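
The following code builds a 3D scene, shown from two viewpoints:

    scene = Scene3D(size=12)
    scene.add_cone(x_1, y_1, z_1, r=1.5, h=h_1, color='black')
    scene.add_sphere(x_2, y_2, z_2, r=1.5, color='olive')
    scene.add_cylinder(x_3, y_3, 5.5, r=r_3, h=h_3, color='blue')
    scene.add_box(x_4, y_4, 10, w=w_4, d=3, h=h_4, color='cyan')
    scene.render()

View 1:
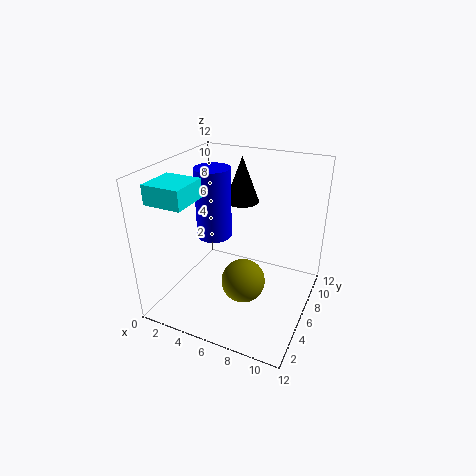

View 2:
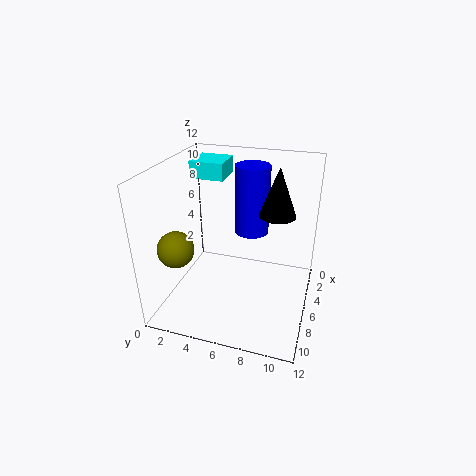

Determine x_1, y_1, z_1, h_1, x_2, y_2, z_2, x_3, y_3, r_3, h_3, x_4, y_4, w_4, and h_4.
x_1 = 5, y_1 = 9, z_1 = 8, h_1 = 4, x_2 = 8.5, y_2 = 1.5, z_2 = 5.5, x_3 = 3.5, y_3 = 6.5, r_3 = 1.5, h_3 = 6, x_4 = 1, y_4 = 1, w_4 = 3, h_4 = 1.5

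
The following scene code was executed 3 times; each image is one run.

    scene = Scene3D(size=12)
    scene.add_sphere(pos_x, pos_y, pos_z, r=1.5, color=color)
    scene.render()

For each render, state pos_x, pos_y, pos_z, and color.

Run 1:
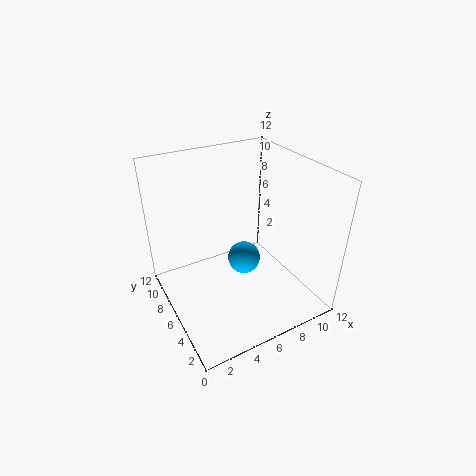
pos_x = 7.5; pos_y = 7.5; pos_z = 2.5; color = 'deepskyblue'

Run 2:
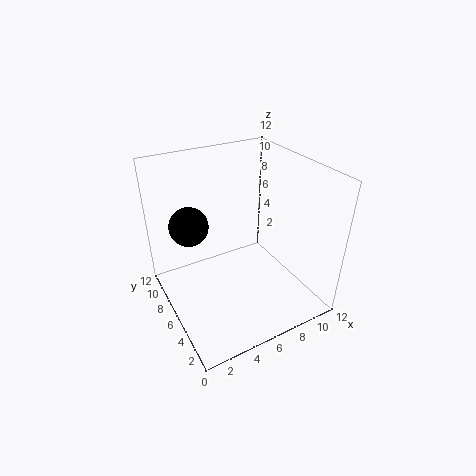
pos_x = 2; pos_y = 6.5; pos_z = 8; color = 'black'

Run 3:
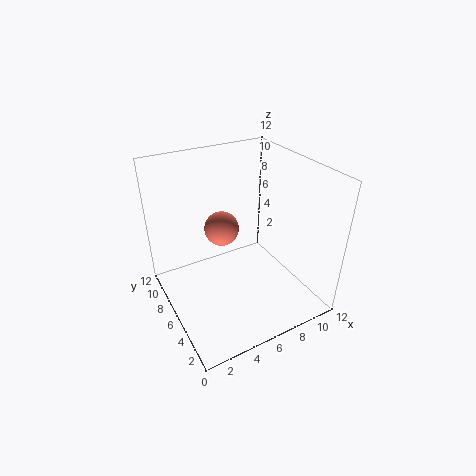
pos_x = 5.5; pos_y = 8; pos_z = 6; color = 'salmon'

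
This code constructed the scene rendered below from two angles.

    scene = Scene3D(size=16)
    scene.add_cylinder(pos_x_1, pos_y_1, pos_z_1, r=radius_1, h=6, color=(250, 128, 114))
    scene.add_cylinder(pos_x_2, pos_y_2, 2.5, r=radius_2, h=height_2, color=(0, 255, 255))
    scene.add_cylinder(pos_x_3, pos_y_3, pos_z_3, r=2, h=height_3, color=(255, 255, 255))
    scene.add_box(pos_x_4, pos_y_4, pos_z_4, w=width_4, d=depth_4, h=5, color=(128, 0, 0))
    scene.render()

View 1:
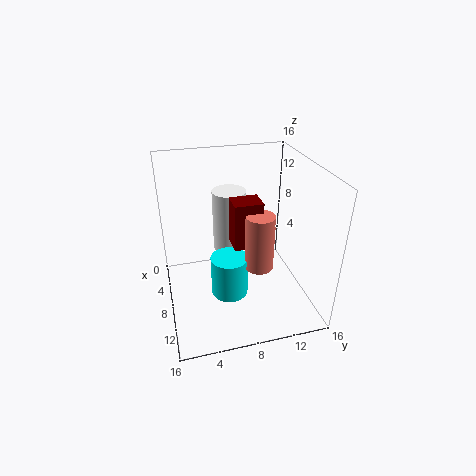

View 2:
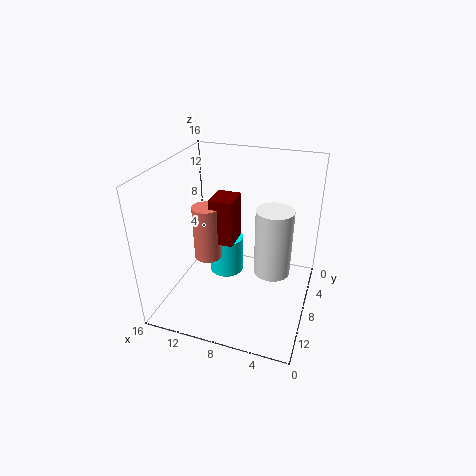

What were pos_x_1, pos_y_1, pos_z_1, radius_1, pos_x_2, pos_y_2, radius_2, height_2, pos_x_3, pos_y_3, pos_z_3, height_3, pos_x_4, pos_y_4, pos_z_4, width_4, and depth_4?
pos_x_1 = 11
pos_y_1 = 9.5
pos_z_1 = 6
radius_1 = 1.5
pos_x_2 = 10
pos_y_2 = 6.5
radius_2 = 2
height_2 = 4.5
pos_x_3 = 4
pos_y_3 = 8
pos_z_3 = 4.5
height_3 = 7.5
pos_x_4 = 8
pos_y_4 = 7
pos_z_4 = 8
width_4 = 2.5
depth_4 = 3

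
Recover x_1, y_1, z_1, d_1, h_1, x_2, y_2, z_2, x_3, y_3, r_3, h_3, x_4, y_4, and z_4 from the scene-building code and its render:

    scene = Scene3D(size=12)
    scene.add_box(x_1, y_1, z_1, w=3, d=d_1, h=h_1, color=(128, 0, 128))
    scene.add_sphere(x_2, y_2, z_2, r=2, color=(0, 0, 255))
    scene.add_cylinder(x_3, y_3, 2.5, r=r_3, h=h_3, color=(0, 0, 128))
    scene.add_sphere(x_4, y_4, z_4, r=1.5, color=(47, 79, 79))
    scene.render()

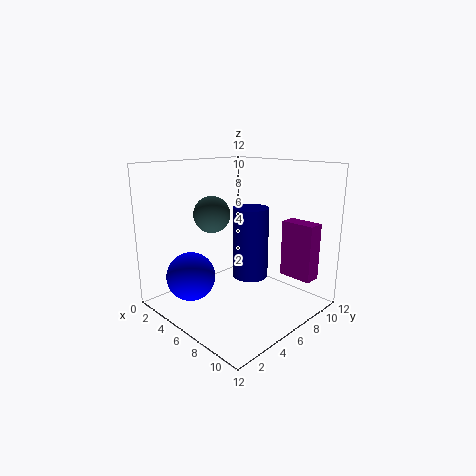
x_1 = 7.5, y_1 = 10, z_1 = 2, d_1 = 1.5, h_1 = 5, x_2 = 4, y_2 = 2.5, z_2 = 3, x_3 = 6.5, y_3 = 7, r_3 = 1.5, h_3 = 6, x_4 = 4.5, y_4 = 4.5, z_4 = 8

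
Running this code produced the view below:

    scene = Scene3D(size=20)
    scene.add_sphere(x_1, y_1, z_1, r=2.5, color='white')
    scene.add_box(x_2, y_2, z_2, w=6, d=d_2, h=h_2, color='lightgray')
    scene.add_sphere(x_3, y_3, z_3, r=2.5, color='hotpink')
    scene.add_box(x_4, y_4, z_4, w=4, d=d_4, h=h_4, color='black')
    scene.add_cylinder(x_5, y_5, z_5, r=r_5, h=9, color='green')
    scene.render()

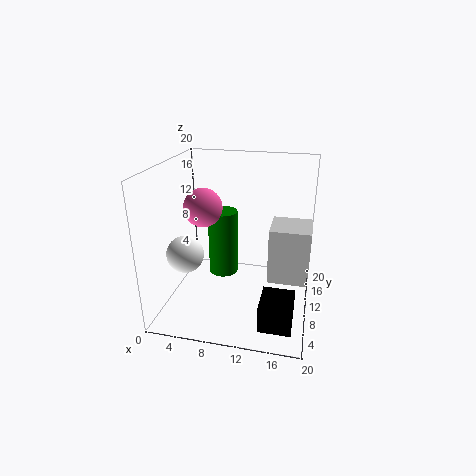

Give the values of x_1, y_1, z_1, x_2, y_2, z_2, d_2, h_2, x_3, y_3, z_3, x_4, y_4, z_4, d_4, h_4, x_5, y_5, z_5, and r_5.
x_1 = 3.5
y_1 = 6.5
z_1 = 8.5
x_2 = 14
y_2 = 12
z_2 = 2
d_2 = 6
h_2 = 8.5
x_3 = 6
y_3 = 7.5
z_3 = 15
x_4 = 14.5
y_4 = 0.5
z_4 = 2.5
d_4 = 4.5
h_4 = 3.5
x_5 = 8
y_5 = 9.5
z_5 = 5
r_5 = 2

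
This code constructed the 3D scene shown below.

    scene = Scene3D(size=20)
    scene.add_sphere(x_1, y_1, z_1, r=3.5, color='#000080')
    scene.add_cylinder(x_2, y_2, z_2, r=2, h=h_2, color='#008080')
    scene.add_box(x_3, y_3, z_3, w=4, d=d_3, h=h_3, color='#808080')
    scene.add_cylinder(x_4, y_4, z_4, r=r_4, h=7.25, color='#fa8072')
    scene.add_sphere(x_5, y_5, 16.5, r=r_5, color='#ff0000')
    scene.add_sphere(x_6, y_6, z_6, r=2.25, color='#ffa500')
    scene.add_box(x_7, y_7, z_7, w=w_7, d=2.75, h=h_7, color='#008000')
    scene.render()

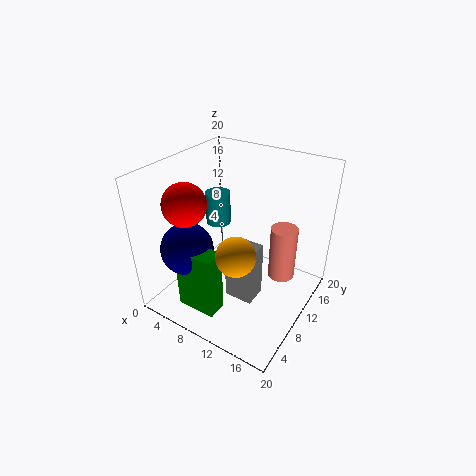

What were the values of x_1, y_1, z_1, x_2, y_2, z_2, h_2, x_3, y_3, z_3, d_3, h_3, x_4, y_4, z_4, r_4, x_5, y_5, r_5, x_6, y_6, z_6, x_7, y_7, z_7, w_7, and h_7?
x_1 = 5.5; y_1 = 4.5; z_1 = 9.75; x_2 = 2.5; y_2 = 15.75; z_2 = 7.5; h_2 = 5.25; x_3 = 10; y_3 = 6.75; z_3 = 2.25; d_3 = 3.25; h_3 = 8; x_4 = 16.5; y_4 = 10.75; z_4 = 6; r_4 = 1.75; x_5 = 6; y_5 = 4.25; r_5 = 2.75; x_6 = 14.5; y_6 = 2.5; z_6 = 13.25; x_7 = 5.25; y_7 = 2.25; z_7 = 1.75; w_7 = 5.5; h_7 = 9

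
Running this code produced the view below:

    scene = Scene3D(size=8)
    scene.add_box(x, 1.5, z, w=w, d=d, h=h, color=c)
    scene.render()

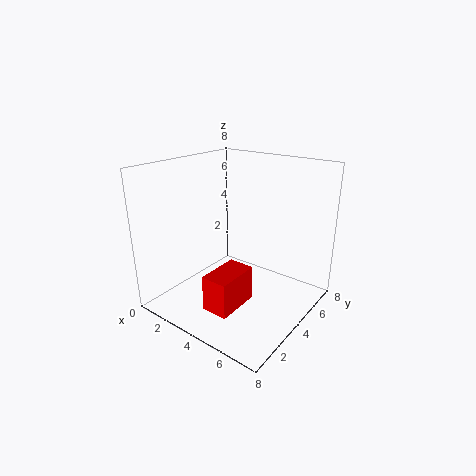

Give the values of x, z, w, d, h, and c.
x = 3.5
z = 0.5
w = 1.5
d = 2.5
h = 2
c = 'red'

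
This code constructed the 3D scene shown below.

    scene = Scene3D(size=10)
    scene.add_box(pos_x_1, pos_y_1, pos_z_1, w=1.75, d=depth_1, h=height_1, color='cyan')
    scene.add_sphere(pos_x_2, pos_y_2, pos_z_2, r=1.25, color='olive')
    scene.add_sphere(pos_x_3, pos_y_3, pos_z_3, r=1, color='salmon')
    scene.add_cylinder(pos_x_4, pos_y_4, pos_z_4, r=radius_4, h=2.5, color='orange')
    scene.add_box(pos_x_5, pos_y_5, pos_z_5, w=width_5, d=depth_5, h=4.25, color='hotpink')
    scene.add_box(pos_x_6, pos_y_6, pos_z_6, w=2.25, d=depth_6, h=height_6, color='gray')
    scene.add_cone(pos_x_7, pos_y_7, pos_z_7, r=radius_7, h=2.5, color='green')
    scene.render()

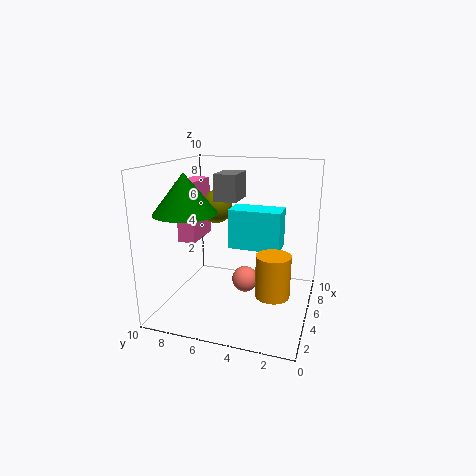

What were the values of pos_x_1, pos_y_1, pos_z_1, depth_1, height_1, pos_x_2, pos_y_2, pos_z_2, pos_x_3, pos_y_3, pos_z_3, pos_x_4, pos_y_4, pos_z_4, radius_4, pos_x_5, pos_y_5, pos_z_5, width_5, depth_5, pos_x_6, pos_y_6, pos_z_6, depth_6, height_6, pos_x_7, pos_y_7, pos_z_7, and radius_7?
pos_x_1 = 3
pos_y_1 = 1.75
pos_z_1 = 5
depth_1 = 3.25
height_1 = 2.5
pos_x_2 = 7.25
pos_y_2 = 7.5
pos_z_2 = 6.5
pos_x_3 = 6.75
pos_y_3 = 5
pos_z_3 = 1
pos_x_4 = 1.5
pos_y_4 = 1.75
pos_z_4 = 3
radius_4 = 1
pos_x_5 = 4.25
pos_y_5 = 8
pos_z_5 = 4.5
width_5 = 3
depth_5 = 1.25
pos_x_6 = 3.75
pos_y_6 = 4.75
pos_z_6 = 7.75
depth_6 = 1.5
height_6 = 1.75
pos_x_7 = 2.25
pos_y_7 = 7.5
pos_z_7 = 7.25
radius_7 = 2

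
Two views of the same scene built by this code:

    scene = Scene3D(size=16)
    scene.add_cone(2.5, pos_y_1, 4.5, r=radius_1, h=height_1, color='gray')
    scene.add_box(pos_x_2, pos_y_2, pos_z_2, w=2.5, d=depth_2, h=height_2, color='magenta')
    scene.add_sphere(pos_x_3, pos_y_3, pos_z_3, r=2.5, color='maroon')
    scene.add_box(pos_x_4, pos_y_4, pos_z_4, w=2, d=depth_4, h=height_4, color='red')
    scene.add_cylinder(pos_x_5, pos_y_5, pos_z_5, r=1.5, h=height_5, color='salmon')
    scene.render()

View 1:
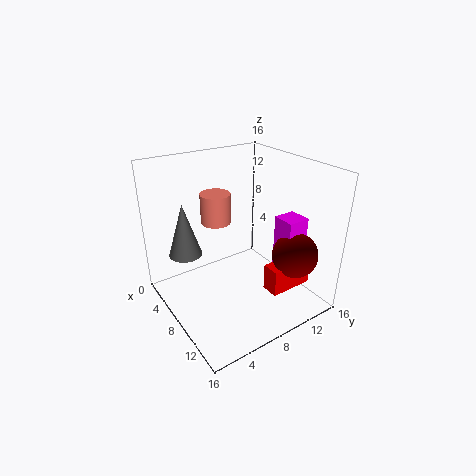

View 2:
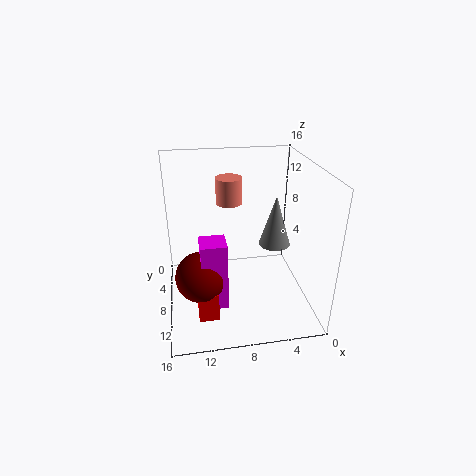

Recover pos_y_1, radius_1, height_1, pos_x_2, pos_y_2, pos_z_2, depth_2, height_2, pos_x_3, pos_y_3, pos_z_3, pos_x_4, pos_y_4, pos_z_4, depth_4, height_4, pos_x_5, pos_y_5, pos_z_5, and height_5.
pos_y_1 = 4
radius_1 = 2
height_1 = 6.5
pos_x_2 = 10
pos_y_2 = 11.5
pos_z_2 = 3.5
depth_2 = 2.5
height_2 = 7
pos_x_3 = 12.5
pos_y_3 = 12.5
pos_z_3 = 6.5
pos_x_4 = 11
pos_y_4 = 9.5
pos_z_4 = 2.5
depth_4 = 5
height_4 = 3
pos_x_5 = 8.5
pos_y_5 = 5
pos_z_5 = 11
height_5 = 3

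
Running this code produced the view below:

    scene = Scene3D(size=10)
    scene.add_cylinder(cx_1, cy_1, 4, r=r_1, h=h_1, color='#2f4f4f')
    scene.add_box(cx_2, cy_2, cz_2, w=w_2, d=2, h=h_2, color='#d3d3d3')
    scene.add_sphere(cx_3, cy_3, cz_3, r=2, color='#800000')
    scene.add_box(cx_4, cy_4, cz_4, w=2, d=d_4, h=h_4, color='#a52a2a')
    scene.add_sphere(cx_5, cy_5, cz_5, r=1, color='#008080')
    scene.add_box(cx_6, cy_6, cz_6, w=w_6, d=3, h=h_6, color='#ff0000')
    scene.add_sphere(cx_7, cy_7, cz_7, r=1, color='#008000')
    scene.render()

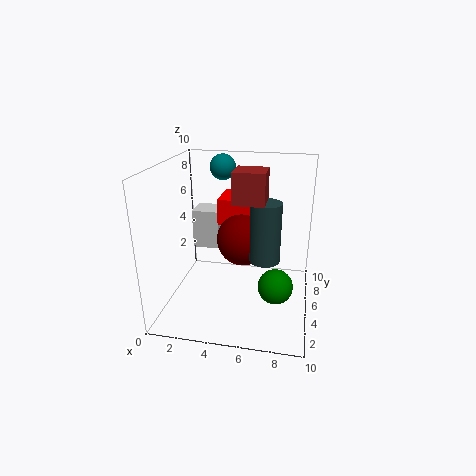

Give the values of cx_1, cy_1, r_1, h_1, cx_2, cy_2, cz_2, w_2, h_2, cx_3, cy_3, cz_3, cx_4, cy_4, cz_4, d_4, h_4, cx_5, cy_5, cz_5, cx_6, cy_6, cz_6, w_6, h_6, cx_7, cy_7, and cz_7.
cx_1 = 7, cy_1 = 4, r_1 = 1, h_1 = 4, cx_2 = 1, cy_2 = 7, cz_2 = 3, w_2 = 2, h_2 = 3, cx_3 = 5, cy_3 = 7, cz_3 = 4, cx_4 = 5, cy_4 = 3, cz_4 = 8, d_4 = 2, h_4 = 2, cx_5 = 3, cy_5 = 9, cz_5 = 9, cx_6 = 3, cy_6 = 7, cz_6 = 5, w_6 = 3, h_6 = 2, cx_7 = 8, cy_7 = 1, cz_7 = 4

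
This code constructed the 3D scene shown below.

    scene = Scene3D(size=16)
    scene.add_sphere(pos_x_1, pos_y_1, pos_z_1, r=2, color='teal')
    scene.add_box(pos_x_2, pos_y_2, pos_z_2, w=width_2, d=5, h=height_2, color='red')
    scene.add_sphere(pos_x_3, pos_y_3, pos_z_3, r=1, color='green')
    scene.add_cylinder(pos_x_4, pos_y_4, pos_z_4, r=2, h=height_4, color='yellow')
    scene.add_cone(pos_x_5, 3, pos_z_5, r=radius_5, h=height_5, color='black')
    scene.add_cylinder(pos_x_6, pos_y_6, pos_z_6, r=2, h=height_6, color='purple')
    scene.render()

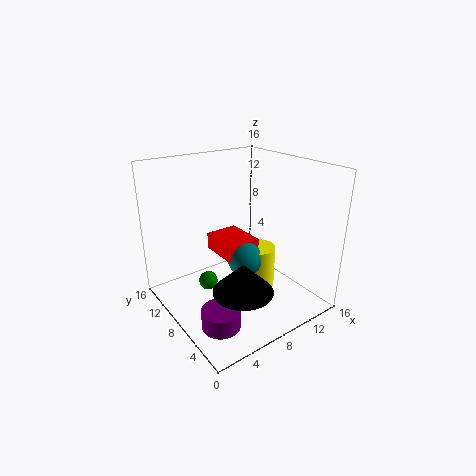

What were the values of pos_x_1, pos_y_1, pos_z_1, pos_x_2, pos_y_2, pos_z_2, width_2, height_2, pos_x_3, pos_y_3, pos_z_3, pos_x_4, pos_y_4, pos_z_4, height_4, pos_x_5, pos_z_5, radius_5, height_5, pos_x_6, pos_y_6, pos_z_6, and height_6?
pos_x_1 = 9; pos_y_1 = 8; pos_z_1 = 5; pos_x_2 = 7; pos_y_2 = 8; pos_z_2 = 5; width_2 = 4; height_2 = 2; pos_x_3 = 4; pos_y_3 = 8; pos_z_3 = 4; pos_x_4 = 11; pos_y_4 = 8; pos_z_4 = 1; height_4 = 5; pos_x_5 = 5; pos_z_5 = 5; radius_5 = 3; height_5 = 3; pos_x_6 = 3; pos_y_6 = 4; pos_z_6 = 1; height_6 = 2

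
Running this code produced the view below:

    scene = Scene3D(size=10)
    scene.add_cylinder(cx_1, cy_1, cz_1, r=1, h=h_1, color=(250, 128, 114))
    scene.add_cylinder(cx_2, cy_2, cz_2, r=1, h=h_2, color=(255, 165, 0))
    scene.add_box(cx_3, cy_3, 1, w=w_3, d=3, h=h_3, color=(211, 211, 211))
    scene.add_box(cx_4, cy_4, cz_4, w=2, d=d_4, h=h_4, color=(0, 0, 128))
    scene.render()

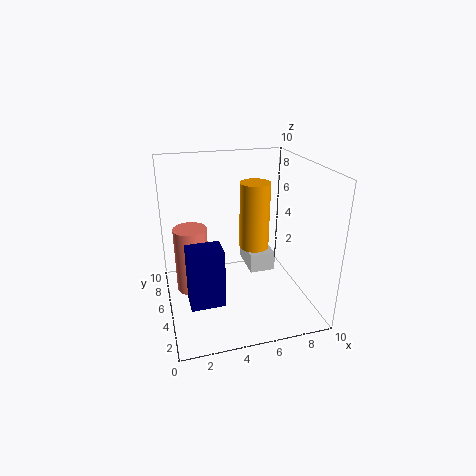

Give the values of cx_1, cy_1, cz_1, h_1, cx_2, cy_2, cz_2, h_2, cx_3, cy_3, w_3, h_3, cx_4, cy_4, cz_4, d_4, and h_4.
cx_1 = 1.5; cy_1 = 3; cz_1 = 3; h_1 = 4; cx_2 = 6; cy_2 = 4.5; cz_2 = 4.5; h_2 = 4.5; cx_3 = 6.5; cy_3 = 6.5; w_3 = 2; h_3 = 1.5; cx_4 = 1; cy_4 = 0.5; cz_4 = 3; d_4 = 1.5; h_4 = 3.5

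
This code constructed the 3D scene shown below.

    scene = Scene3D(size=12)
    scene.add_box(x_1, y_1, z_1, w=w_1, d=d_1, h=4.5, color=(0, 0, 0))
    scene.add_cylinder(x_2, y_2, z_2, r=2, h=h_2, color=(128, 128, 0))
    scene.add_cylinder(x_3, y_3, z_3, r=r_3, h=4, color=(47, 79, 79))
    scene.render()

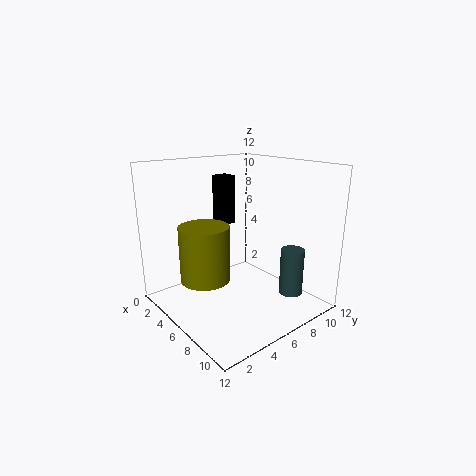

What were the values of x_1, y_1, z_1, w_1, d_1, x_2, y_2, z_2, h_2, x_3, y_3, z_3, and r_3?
x_1 = 1
y_1 = 7
z_1 = 6
w_1 = 1.5
d_1 = 1.5
x_2 = 5.5
y_2 = 3
z_2 = 3
h_2 = 4.5
x_3 = 9
y_3 = 9.5
z_3 = 1
r_3 = 1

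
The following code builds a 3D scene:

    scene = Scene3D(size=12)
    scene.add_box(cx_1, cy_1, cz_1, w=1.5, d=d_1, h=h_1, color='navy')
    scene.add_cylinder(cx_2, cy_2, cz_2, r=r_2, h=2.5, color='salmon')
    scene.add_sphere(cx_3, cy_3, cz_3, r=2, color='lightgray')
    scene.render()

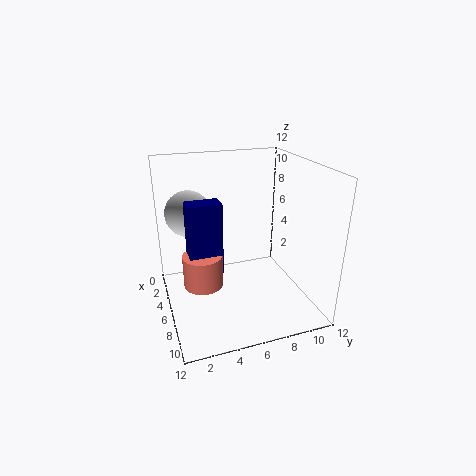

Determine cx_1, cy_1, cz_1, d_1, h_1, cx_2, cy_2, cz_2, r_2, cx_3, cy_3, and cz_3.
cx_1 = 7; cy_1 = 1.5; cz_1 = 4.5; d_1 = 2.5; h_1 = 5.5; cx_2 = 8; cy_2 = 2.5; cz_2 = 3.5; r_2 = 1.5; cx_3 = 3; cy_3 = 2.5; cz_3 = 7.5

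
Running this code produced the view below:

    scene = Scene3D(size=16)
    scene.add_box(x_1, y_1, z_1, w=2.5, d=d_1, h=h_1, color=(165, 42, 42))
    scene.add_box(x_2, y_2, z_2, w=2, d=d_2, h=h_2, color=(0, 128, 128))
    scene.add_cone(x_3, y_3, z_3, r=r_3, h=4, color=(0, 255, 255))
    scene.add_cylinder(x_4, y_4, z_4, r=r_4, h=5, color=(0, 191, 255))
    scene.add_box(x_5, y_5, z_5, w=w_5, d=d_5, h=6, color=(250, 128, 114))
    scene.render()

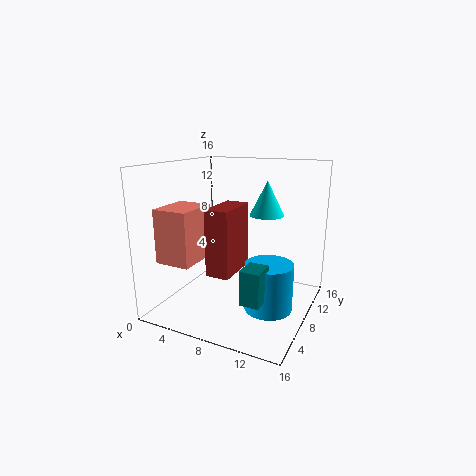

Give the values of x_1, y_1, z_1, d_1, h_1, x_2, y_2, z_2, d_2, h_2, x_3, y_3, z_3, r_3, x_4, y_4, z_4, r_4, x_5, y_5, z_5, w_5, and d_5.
x_1 = 6.5; y_1 = 3.5; z_1 = 5; d_1 = 5; h_1 = 7; x_2 = 11; y_2 = 2; z_2 = 3.5; d_2 = 2.5; h_2 = 3.5; x_3 = 10; y_3 = 11.5; z_3 = 10; r_3 = 2; x_4 = 12.5; y_4 = 6; z_4 = 1.5; r_4 = 2.5; x_5 = 0.5; y_5 = 3; z_5 = 5.5; w_5 = 4; d_5 = 5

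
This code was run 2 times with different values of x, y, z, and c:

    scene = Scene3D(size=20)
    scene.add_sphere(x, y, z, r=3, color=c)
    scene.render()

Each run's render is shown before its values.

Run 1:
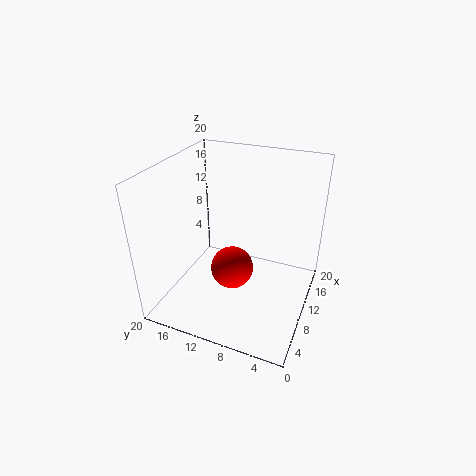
x = 9, y = 10.5, z = 5.5, c = 'red'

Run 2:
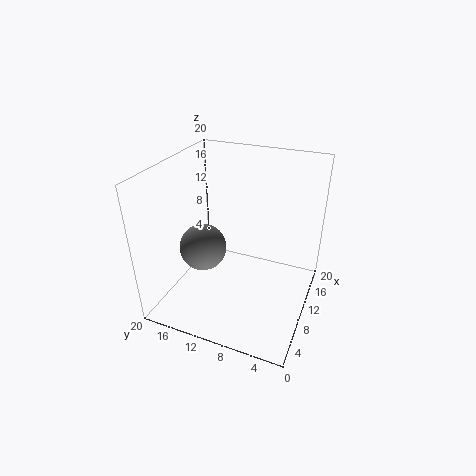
x = 5.5, y = 13, z = 10.5, c = 'gray'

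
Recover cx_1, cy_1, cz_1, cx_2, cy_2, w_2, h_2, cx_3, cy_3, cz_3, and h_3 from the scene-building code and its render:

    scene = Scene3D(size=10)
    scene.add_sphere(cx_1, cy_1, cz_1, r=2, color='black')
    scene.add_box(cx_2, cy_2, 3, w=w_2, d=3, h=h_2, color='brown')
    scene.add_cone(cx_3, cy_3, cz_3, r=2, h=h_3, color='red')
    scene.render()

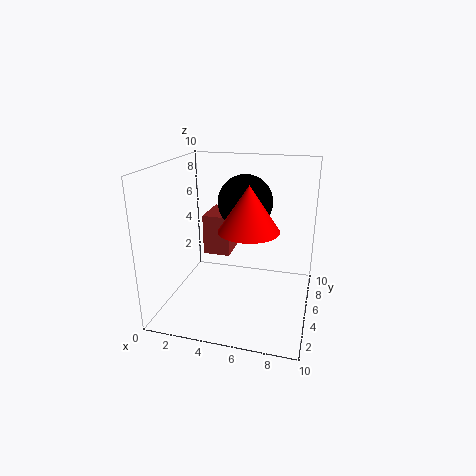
cx_1 = 5, cy_1 = 7, cz_1 = 7, cx_2 = 2, cy_2 = 6, w_2 = 2, h_2 = 3, cx_3 = 6, cy_3 = 4, cz_3 = 6, h_3 = 3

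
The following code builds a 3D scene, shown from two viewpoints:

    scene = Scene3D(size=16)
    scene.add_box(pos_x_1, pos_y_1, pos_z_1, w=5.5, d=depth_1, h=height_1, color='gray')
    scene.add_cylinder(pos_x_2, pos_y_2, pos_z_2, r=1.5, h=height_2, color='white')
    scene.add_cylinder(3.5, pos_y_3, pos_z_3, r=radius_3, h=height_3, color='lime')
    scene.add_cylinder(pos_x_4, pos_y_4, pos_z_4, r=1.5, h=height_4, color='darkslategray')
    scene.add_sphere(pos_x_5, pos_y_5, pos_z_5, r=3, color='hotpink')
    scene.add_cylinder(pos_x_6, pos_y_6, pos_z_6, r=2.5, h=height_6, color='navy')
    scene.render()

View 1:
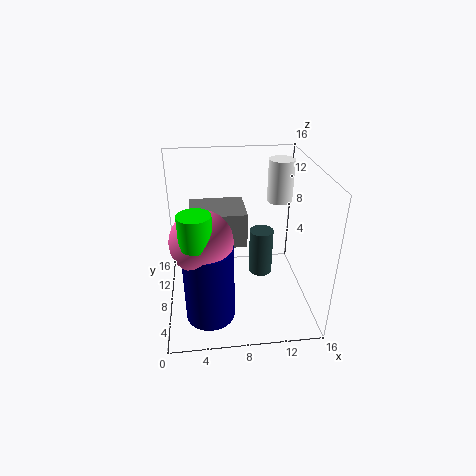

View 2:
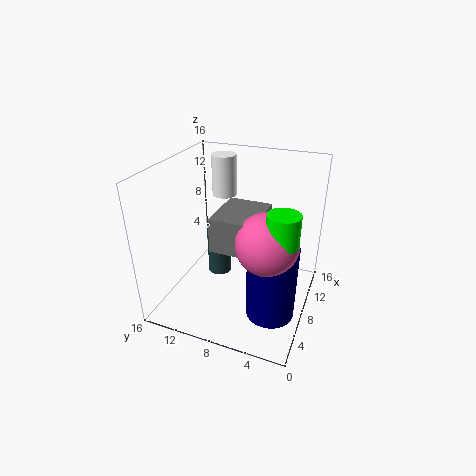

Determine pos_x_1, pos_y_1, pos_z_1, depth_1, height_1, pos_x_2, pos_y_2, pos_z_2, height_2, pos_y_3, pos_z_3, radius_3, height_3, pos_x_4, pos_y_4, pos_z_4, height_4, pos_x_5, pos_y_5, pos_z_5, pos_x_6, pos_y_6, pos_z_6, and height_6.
pos_x_1 = 3
pos_y_1 = 4.5
pos_z_1 = 9
depth_1 = 4.5
height_1 = 3.5
pos_x_2 = 13.5
pos_y_2 = 12
pos_z_2 = 10.5
height_2 = 5
pos_y_3 = 2
pos_z_3 = 11
radius_3 = 1.5
height_3 = 3
pos_x_4 = 11.5
pos_y_4 = 12
pos_z_4 = 0.5
height_4 = 6
pos_x_5 = 4
pos_y_5 = 3.5
pos_z_5 = 10.5
pos_x_6 = 4.5
pos_y_6 = 3
pos_z_6 = 2
height_6 = 8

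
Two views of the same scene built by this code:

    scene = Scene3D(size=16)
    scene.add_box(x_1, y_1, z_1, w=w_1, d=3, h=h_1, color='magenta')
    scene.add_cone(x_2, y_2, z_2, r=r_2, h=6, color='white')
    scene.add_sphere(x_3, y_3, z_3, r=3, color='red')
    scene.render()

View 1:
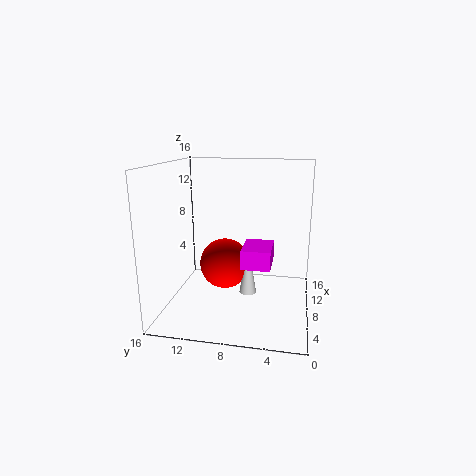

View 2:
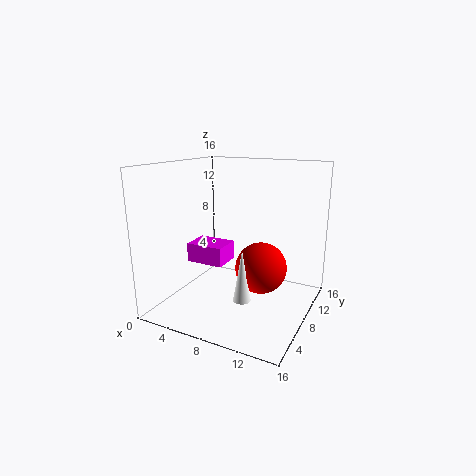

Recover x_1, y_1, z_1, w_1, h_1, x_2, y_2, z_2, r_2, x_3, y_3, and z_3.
x_1 = 4; y_1 = 4; z_1 = 6; w_1 = 4; h_1 = 2; x_2 = 9; y_2 = 7; z_2 = 1; r_2 = 1; x_3 = 10; y_3 = 10; z_3 = 4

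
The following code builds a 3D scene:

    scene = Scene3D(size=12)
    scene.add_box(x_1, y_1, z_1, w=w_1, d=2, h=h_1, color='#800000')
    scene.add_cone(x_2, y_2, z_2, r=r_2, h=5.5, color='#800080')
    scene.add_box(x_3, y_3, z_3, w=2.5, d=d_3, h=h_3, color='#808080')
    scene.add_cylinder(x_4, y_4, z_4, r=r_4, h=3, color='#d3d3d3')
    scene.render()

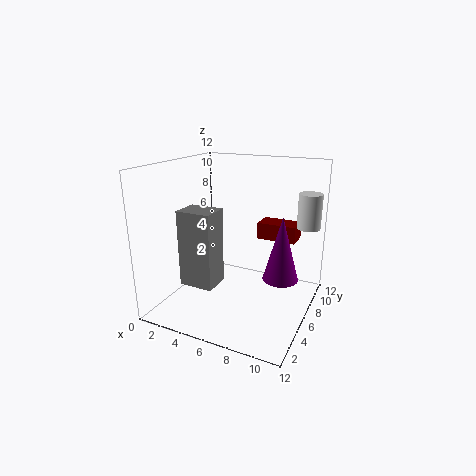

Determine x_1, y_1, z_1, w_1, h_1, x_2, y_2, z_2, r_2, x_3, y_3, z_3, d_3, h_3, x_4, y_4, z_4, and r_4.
x_1 = 6.5; y_1 = 9; z_1 = 5; w_1 = 3.5; h_1 = 1.5; x_2 = 9.5; y_2 = 7; z_2 = 2.5; r_2 = 1.5; x_3 = 4; y_3 = 0.5; z_3 = 4; d_3 = 2; h_3 = 5.5; x_4 = 11; y_4 = 9.5; z_4 = 6.5; r_4 = 1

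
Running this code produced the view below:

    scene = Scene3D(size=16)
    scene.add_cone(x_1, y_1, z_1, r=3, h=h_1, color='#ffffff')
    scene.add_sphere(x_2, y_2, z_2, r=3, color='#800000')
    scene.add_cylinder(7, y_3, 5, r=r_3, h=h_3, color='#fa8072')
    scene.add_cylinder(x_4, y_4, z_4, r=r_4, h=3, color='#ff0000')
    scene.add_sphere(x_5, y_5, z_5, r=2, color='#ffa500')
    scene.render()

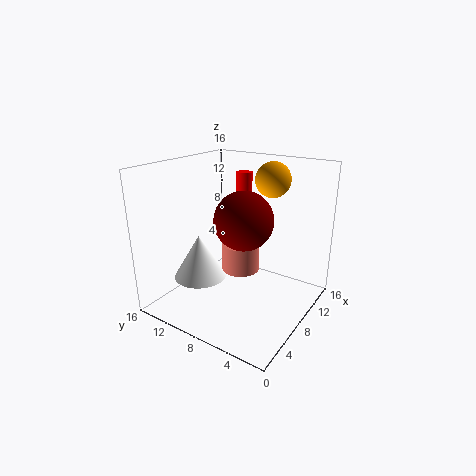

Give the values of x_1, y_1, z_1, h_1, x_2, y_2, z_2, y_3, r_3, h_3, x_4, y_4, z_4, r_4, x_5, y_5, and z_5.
x_1 = 6; y_1 = 12; z_1 = 3; h_1 = 5; x_2 = 6; y_2 = 6; z_2 = 11; y_3 = 7; r_3 = 2; h_3 = 3; x_4 = 14; y_4 = 11; z_4 = 11; r_4 = 1; x_5 = 12; y_5 = 6; z_5 = 14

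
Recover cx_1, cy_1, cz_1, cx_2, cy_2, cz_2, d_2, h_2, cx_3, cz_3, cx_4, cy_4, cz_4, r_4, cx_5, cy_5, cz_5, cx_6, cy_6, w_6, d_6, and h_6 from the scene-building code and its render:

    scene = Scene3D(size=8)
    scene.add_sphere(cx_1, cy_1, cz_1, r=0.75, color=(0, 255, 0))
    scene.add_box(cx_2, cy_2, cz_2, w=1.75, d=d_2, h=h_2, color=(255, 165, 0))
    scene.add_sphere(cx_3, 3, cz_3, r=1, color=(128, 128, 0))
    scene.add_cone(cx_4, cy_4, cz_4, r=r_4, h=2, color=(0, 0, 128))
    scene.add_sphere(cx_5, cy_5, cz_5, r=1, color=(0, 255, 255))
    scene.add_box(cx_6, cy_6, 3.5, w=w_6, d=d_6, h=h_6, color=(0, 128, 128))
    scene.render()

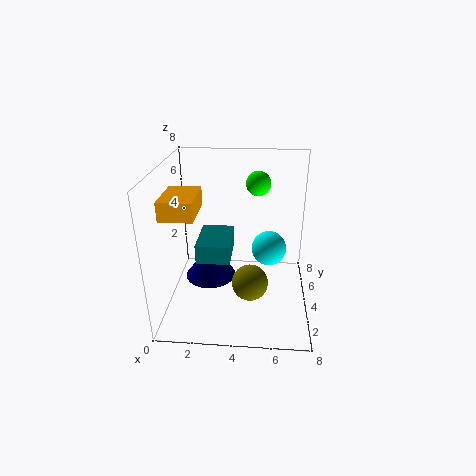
cx_1 = 5; cy_1 = 6.75; cz_1 = 6.25; cx_2 = 0.25; cy_2 = 2; cz_2 = 5.75; d_2 = 2.5; h_2 = 1; cx_3 = 4.75; cz_3 = 1.75; cx_4 = 2.25; cy_4 = 4.75; cz_4 = 1; r_4 = 1.5; cx_5 = 5.75; cy_5 = 4.75; cz_5 = 3; cx_6 = 2; cy_6 = 2; w_6 = 1.75; d_6 = 2.5; h_6 = 1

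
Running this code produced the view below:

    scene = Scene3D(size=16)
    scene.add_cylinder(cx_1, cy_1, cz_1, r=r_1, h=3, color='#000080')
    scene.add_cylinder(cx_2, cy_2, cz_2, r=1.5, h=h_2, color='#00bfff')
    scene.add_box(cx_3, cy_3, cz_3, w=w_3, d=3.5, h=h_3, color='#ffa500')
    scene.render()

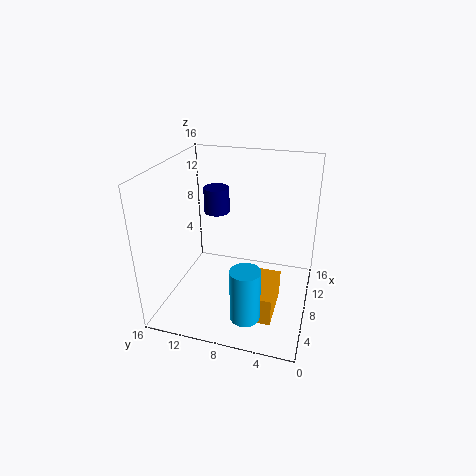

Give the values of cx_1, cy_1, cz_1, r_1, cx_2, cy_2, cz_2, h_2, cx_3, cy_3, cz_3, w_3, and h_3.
cx_1 = 11; cy_1 = 11.5; cz_1 = 9.5; r_1 = 1.5; cx_2 = 2; cy_2 = 5.5; cz_2 = 2.5; h_2 = 5.5; cx_3 = 2.5; cy_3 = 3; cz_3 = 1.5; w_3 = 5.5; h_3 = 3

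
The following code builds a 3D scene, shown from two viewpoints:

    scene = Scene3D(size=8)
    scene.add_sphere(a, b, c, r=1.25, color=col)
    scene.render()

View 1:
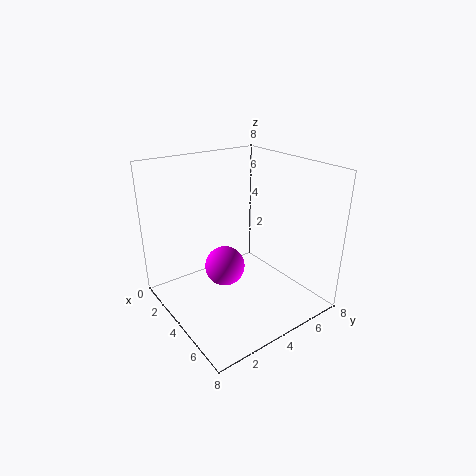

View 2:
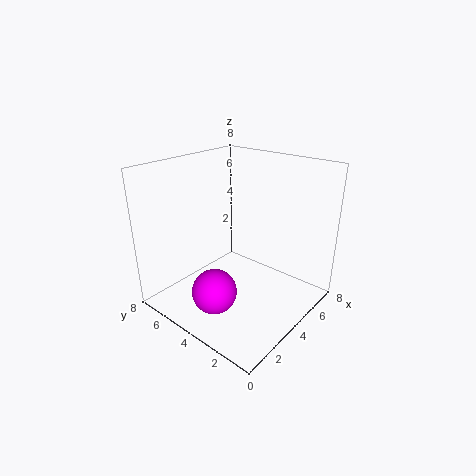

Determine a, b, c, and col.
a = 2.25, b = 4.25, c = 1.25, col = 'magenta'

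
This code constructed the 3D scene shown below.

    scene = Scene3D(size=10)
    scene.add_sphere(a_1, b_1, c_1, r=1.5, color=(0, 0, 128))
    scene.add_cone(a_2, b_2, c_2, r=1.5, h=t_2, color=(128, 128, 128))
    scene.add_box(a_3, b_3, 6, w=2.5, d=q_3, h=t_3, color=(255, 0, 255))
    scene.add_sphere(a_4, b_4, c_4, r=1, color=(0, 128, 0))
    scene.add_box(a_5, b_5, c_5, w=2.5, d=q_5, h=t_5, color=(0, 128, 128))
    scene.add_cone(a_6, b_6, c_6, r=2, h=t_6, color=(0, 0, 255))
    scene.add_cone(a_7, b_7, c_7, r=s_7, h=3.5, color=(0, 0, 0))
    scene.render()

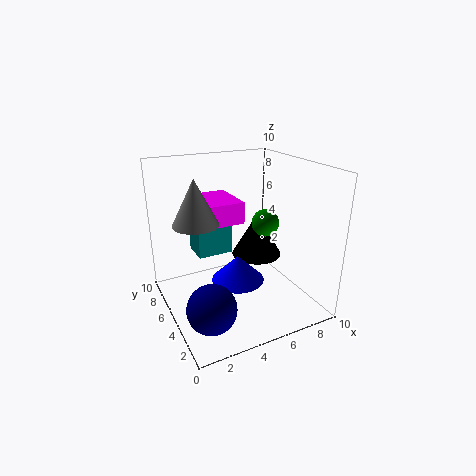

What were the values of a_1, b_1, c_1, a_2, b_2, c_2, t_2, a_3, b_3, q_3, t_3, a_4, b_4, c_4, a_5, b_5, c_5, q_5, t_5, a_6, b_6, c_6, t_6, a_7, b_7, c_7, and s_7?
a_1 = 1.5; b_1 = 1.5; c_1 = 2.5; a_2 = 2; b_2 = 5; c_2 = 6.5; t_2 = 3; a_3 = 3; b_3 = 5; q_3 = 3.5; t_3 = 1.5; a_4 = 7.5; b_4 = 5.5; c_4 = 5.5; a_5 = 2.5; b_5 = 6; c_5 = 3.5; q_5 = 2; t_5 = 3; a_6 = 5.5; b_6 = 6; c_6 = 1; t_6 = 2; a_7 = 8; b_7 = 7.5; c_7 = 2; s_7 = 2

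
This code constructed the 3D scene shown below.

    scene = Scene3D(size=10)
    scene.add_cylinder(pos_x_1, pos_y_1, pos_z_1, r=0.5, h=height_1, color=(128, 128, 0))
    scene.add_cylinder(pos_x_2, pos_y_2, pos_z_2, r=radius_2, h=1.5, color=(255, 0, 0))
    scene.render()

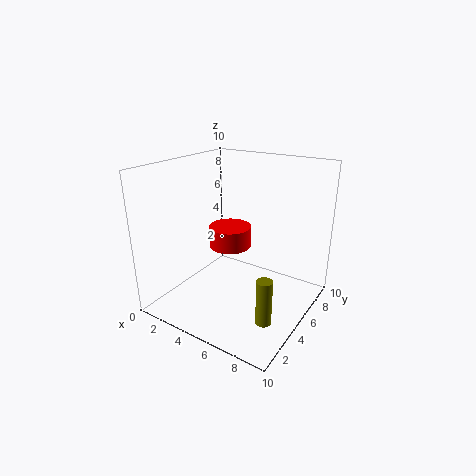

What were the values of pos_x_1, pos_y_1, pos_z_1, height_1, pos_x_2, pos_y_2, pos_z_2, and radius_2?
pos_x_1 = 8.5; pos_y_1 = 2.5; pos_z_1 = 1; height_1 = 3; pos_x_2 = 4; pos_y_2 = 5.5; pos_z_2 = 4; radius_2 = 1.5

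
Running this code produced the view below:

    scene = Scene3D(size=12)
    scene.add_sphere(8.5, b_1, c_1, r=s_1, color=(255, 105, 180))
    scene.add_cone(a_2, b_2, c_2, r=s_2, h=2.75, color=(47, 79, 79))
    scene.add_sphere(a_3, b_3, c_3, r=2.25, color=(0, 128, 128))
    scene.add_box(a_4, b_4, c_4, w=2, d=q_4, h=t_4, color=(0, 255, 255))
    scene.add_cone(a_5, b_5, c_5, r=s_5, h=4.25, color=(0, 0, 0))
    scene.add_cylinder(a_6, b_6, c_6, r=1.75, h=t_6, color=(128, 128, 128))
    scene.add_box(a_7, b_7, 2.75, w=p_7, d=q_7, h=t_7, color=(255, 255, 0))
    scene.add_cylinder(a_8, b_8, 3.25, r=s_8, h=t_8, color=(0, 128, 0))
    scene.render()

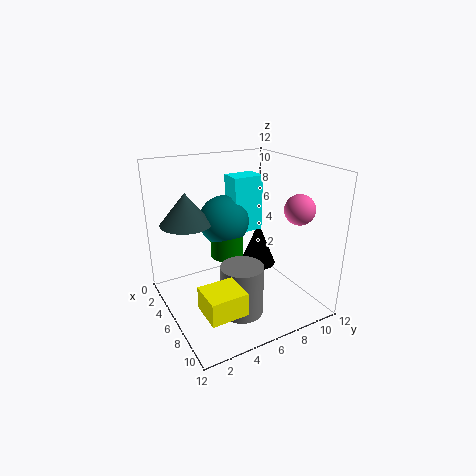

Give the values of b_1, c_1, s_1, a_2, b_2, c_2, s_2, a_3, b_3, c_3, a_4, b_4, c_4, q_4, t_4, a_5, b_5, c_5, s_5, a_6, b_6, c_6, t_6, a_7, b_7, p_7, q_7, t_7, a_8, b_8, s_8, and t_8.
b_1 = 10.25, c_1 = 8.5, s_1 = 1.25, a_2 = 2.75, b_2 = 2.75, c_2 = 6.75, s_2 = 2.25, a_3 = 3, b_3 = 6.25, c_3 = 6.5, a_4 = 2.25, b_4 = 6.75, c_4 = 5.5, q_4 = 2.75, t_4 = 5, a_5 = 3, b_5 = 10, c_5 = 1.25, s_5 = 1.75, a_6 = 8, b_6 = 5.25, c_6 = 0.25, t_6 = 4.25, a_7 = 9, b_7 = 1, p_7 = 2.5, q_7 = 2.75, t_7 = 1.75, a_8 = 3.5, b_8 = 6.25, s_8 = 1.5, t_8 = 3.5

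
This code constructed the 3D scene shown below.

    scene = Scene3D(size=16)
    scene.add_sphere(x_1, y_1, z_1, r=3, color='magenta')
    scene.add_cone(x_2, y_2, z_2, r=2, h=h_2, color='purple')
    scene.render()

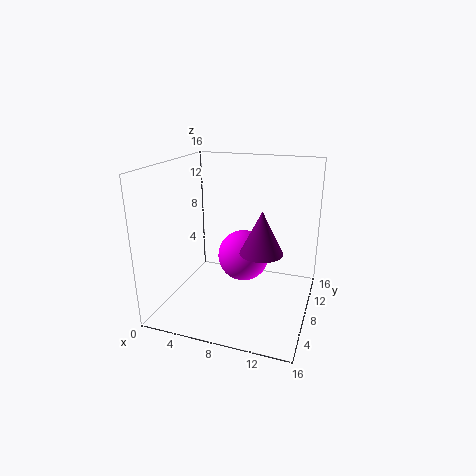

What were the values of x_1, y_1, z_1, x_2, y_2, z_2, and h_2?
x_1 = 8, y_1 = 10, z_1 = 5, x_2 = 12, y_2 = 3, z_2 = 9, h_2 = 4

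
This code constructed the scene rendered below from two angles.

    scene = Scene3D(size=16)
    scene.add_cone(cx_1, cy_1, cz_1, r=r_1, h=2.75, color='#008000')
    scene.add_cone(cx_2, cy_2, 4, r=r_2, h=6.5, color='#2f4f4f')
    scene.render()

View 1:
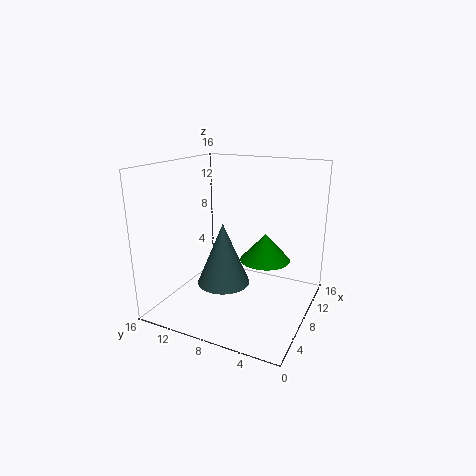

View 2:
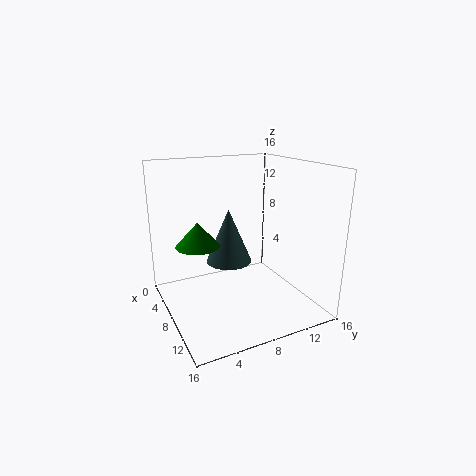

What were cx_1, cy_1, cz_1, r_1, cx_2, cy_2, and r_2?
cx_1 = 6, cy_1 = 4, cz_1 = 7, r_1 = 2.5, cx_2 = 5, cy_2 = 8.25, r_2 = 2.75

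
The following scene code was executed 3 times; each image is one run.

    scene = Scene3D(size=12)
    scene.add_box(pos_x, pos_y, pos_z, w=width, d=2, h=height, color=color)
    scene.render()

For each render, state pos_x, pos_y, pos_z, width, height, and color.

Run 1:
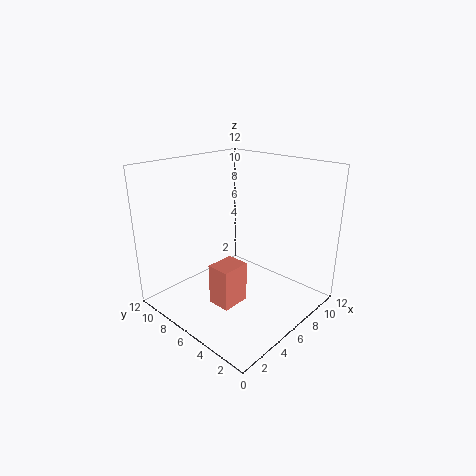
pos_x = 3.5
pos_y = 5
pos_z = 0.5
width = 2.5
height = 3.5
color = 'salmon'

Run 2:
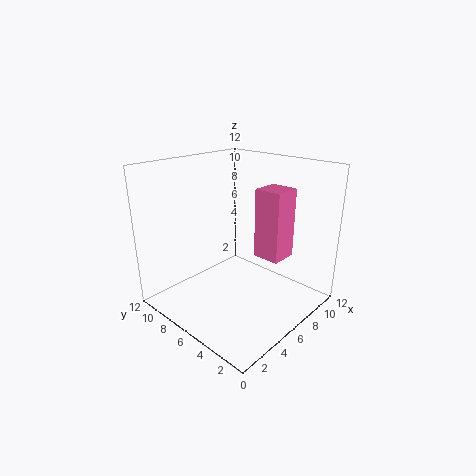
pos_x = 4.5
pos_y = 1
pos_z = 6
width = 2
height = 5
color = 'hotpink'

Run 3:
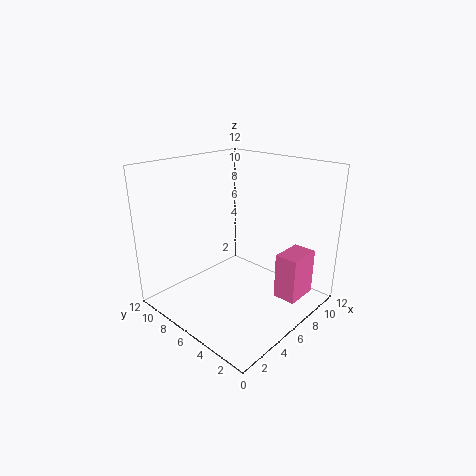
pos_x = 8
pos_y = 1.5
pos_z = 0.5
width = 3
height = 4
color = 'hotpink'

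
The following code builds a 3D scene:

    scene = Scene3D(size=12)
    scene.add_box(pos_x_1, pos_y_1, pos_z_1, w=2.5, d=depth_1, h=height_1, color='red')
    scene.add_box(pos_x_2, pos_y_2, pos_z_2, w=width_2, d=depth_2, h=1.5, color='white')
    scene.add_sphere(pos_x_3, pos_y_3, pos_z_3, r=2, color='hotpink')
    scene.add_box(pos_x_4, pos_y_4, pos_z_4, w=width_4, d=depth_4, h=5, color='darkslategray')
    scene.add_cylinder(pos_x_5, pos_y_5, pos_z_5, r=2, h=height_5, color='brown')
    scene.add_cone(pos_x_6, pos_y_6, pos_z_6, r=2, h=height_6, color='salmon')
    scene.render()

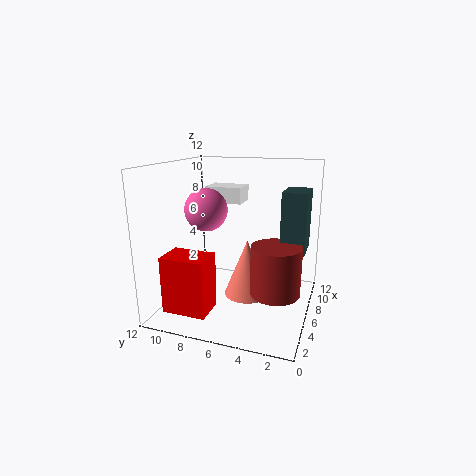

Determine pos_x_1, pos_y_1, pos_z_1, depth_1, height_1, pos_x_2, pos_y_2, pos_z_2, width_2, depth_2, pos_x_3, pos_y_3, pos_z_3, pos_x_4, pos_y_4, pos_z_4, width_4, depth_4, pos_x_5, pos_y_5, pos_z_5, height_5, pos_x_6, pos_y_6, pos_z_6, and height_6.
pos_x_1 = 1; pos_y_1 = 7; pos_z_1 = 1; depth_1 = 3.5; height_1 = 4.5; pos_x_2 = 9.5; pos_y_2 = 7; pos_z_2 = 8; width_2 = 2.5; depth_2 = 3.5; pos_x_3 = 8.5; pos_y_3 = 10; pos_z_3 = 7.5; pos_x_4 = 6; pos_y_4 = 0.5; pos_z_4 = 5; width_4 = 3; depth_4 = 2; pos_x_5 = 5; pos_y_5 = 2.5; pos_z_5 = 2; height_5 = 4; pos_x_6 = 7; pos_y_6 = 5.5; pos_z_6 = 0.5; height_6 = 5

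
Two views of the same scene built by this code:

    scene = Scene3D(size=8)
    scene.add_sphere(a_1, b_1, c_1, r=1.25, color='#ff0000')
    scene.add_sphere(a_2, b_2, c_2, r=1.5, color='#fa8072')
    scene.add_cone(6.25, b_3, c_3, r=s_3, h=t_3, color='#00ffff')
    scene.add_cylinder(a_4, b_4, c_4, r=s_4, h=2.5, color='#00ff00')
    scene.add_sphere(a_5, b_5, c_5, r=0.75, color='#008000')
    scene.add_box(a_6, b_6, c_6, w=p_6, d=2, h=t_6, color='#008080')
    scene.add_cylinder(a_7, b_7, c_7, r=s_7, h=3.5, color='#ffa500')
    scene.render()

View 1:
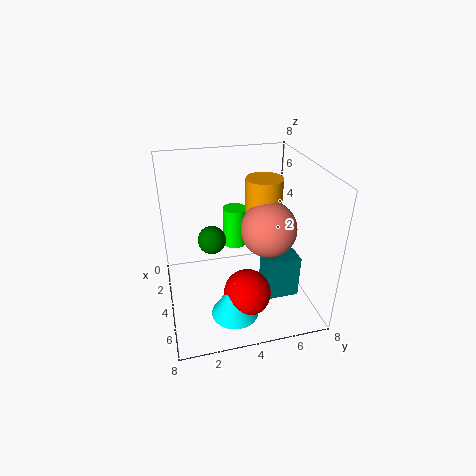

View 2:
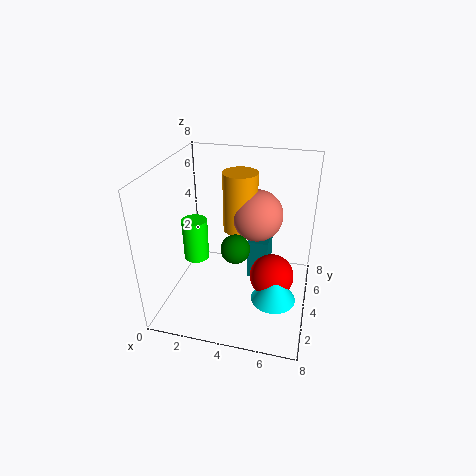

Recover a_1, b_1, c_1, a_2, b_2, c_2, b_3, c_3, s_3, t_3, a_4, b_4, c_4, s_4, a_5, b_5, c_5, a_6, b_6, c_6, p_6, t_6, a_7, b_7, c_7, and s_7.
a_1 = 6, b_1 = 4, c_1 = 1.75, a_2 = 4.75, b_2 = 5.5, c_2 = 4.75, b_3 = 3.25, c_3 = 0.75, s_3 = 1.25, t_3 = 2, a_4 = 1.25, b_4 = 4.5, c_4 = 2, s_4 = 0.75, a_5 = 4.25, b_5 = 2.5, c_5 = 4.25, a_6 = 4.25, b_6 = 5.25, c_6 = 0.5, p_6 = 1.25, t_6 = 2.5, a_7 = 3.75, b_7 = 5.5, c_7 = 3.75, s_7 = 1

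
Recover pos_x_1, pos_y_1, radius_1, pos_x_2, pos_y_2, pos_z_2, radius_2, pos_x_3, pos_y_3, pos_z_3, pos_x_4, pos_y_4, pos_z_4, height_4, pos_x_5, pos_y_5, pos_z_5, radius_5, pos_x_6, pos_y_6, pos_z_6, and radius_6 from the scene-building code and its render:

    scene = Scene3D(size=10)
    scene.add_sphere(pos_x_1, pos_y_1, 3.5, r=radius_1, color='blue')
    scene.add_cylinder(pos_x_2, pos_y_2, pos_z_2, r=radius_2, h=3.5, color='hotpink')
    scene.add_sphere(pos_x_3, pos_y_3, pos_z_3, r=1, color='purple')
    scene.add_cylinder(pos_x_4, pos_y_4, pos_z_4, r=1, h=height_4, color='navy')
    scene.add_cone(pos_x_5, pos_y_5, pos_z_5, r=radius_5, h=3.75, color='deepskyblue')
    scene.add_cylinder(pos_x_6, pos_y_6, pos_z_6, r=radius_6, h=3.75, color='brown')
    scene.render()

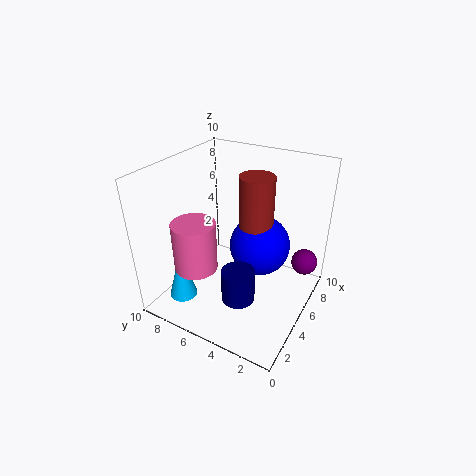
pos_x_1 = 7; pos_y_1 = 4.25; radius_1 = 2.25; pos_x_2 = 3; pos_y_2 = 7.25; pos_z_2 = 3; radius_2 = 1.5; pos_x_3 = 9; pos_y_3 = 1.25; pos_z_3 = 1.75; pos_x_4 = 1.5; pos_y_4 = 3; pos_z_4 = 3.25; height_4 = 2; pos_x_5 = 2.5; pos_y_5 = 8.25; pos_z_5 = 0.5; radius_5 = 1; pos_x_6 = 6.75; pos_y_6 = 4.5; pos_z_6 = 5.25; radius_6 = 1.25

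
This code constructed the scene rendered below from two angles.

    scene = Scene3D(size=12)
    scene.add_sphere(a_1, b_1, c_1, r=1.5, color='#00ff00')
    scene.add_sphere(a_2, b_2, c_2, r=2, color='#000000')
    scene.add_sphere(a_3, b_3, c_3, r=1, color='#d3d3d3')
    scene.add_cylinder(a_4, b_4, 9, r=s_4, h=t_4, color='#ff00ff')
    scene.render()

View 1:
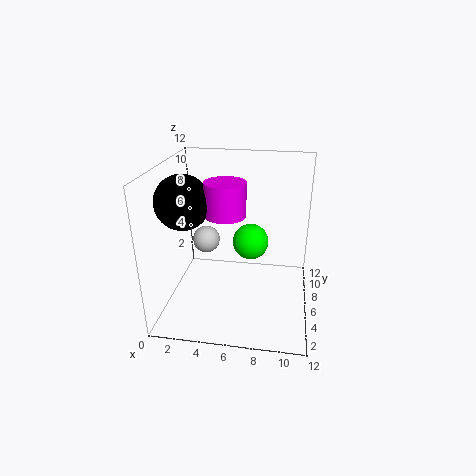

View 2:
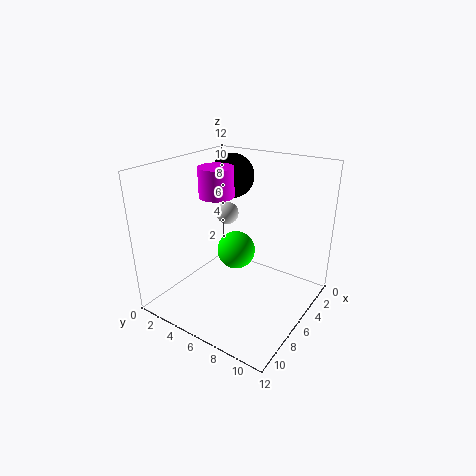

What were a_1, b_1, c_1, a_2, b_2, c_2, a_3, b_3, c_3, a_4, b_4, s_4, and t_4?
a_1 = 7, b_1 = 6.5, c_1 = 5.5, a_2 = 2.5, b_2 = 3, c_2 = 10, a_3 = 4, b_3 = 3.5, c_3 = 7, a_4 = 5.5, b_4 = 3.5, s_4 = 1.5, t_4 = 2.5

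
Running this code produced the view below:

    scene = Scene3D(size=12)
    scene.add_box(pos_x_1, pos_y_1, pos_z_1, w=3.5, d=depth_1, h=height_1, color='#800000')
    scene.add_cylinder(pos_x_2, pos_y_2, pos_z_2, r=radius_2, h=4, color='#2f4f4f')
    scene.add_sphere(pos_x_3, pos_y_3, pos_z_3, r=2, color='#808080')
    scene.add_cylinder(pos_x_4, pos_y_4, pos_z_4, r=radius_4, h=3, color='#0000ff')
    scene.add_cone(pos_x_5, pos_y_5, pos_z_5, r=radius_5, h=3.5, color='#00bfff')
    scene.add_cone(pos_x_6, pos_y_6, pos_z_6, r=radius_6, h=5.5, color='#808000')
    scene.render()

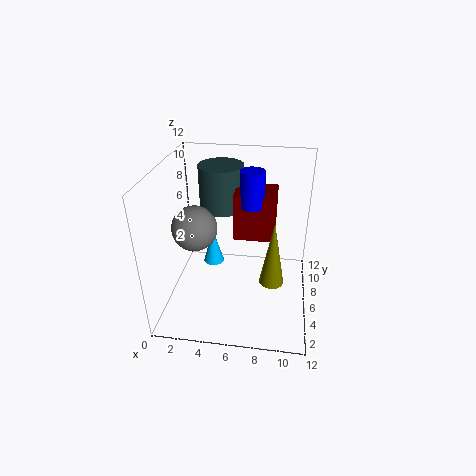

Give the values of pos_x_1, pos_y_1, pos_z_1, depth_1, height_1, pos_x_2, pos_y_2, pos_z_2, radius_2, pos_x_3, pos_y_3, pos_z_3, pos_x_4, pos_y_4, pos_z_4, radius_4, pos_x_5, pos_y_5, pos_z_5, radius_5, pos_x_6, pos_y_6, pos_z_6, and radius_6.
pos_x_1 = 5.5, pos_y_1 = 6.5, pos_z_1 = 5.5, depth_1 = 3, height_1 = 4, pos_x_2 = 4, pos_y_2 = 9.5, pos_z_2 = 7, radius_2 = 2, pos_x_3 = 2, pos_y_3 = 7, pos_z_3 = 6, pos_x_4 = 7, pos_y_4 = 7, pos_z_4 = 8.5, radius_4 = 1, pos_x_5 = 3, pos_y_5 = 9.5, pos_z_5 = 1, radius_5 = 1, pos_x_6 = 9, pos_y_6 = 4.5, pos_z_6 = 3, radius_6 = 1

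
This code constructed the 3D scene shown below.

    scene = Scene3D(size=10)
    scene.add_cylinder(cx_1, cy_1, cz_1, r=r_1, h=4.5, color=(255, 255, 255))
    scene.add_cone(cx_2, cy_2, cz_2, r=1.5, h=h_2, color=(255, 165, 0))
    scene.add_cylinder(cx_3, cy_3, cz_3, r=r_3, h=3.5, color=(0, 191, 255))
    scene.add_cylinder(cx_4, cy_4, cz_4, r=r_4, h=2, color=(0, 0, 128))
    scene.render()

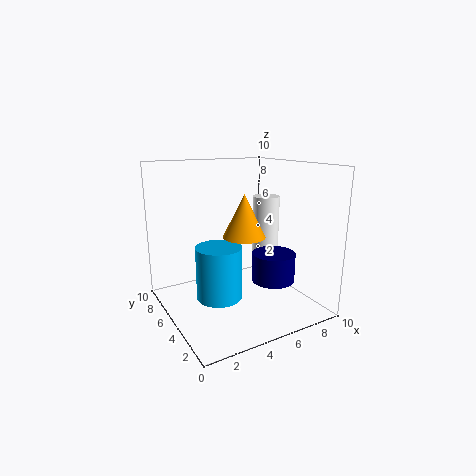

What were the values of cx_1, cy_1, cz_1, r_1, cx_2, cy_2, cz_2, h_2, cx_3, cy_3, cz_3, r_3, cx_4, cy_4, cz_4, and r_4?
cx_1 = 8; cy_1 = 6; cz_1 = 3; r_1 = 1; cx_2 = 5.5; cy_2 = 5; cz_2 = 5; h_2 = 3; cx_3 = 3; cy_3 = 4; cz_3 = 1.5; r_3 = 1.5; cx_4 = 7; cy_4 = 3.5; cz_4 = 2; r_4 = 1.5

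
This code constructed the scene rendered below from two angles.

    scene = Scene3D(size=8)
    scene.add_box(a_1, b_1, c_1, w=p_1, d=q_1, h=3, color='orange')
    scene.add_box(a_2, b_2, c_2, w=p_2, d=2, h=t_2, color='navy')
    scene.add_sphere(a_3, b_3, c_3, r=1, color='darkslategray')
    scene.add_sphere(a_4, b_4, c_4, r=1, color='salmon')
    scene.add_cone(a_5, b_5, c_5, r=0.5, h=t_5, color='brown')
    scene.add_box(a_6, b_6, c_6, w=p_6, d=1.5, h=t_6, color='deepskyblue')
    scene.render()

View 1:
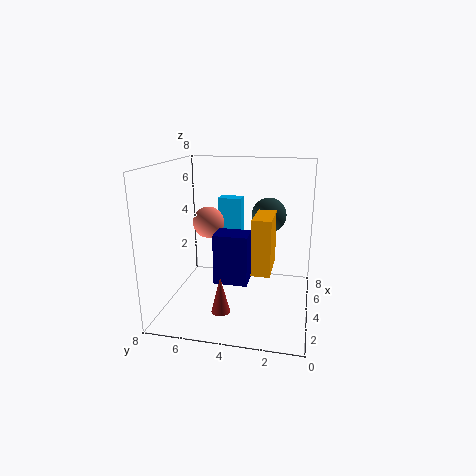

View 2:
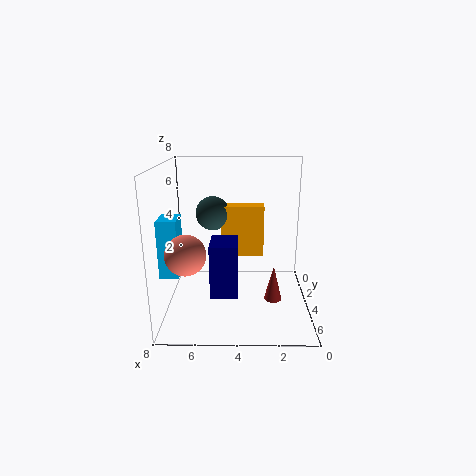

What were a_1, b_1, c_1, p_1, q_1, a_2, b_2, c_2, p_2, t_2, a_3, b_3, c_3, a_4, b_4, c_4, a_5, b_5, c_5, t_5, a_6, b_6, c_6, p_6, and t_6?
a_1 = 2.5
b_1 = 2
c_1 = 2.5
p_1 = 2.5
q_1 = 1
a_2 = 4
b_2 = 3.5
c_2 = 1
p_2 = 1.5
t_2 = 3
a_3 = 5.5
b_3 = 2.5
c_3 = 5
a_4 = 6.5
b_4 = 6.5
c_4 = 4
a_5 = 2
b_5 = 4.5
c_5 = 0.5
t_5 = 2
a_6 = 7
b_6 = 4.5
c_6 = 2.5
p_6 = 1
t_6 = 3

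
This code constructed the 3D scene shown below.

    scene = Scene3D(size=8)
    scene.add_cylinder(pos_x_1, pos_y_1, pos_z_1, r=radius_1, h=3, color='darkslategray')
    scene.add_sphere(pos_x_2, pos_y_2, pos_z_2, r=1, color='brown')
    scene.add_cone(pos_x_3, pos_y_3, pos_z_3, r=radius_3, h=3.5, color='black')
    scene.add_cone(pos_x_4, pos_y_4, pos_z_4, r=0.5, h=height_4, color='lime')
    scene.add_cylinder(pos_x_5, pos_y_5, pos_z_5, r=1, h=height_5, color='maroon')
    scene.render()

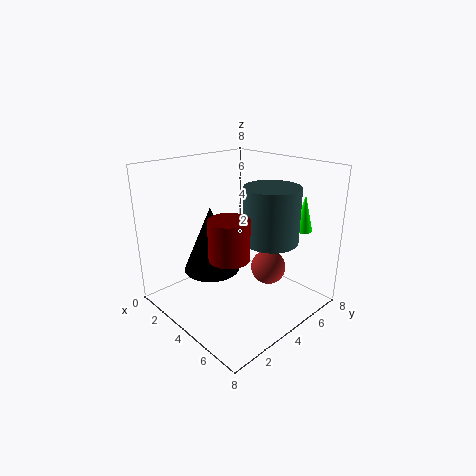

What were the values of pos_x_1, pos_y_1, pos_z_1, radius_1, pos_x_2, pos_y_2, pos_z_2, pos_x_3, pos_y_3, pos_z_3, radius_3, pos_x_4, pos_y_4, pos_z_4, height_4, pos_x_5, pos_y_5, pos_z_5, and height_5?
pos_x_1 = 5.5
pos_y_1 = 5
pos_z_1 = 4
radius_1 = 1.5
pos_x_2 = 5
pos_y_2 = 5.5
pos_z_2 = 2
pos_x_3 = 3.5
pos_y_3 = 2.5
pos_z_3 = 2.5
radius_3 = 1.5
pos_x_4 = 6.5
pos_y_4 = 6.5
pos_z_4 = 4.5
height_4 = 2
pos_x_5 = 5.5
pos_y_5 = 2
pos_z_5 = 4
height_5 = 2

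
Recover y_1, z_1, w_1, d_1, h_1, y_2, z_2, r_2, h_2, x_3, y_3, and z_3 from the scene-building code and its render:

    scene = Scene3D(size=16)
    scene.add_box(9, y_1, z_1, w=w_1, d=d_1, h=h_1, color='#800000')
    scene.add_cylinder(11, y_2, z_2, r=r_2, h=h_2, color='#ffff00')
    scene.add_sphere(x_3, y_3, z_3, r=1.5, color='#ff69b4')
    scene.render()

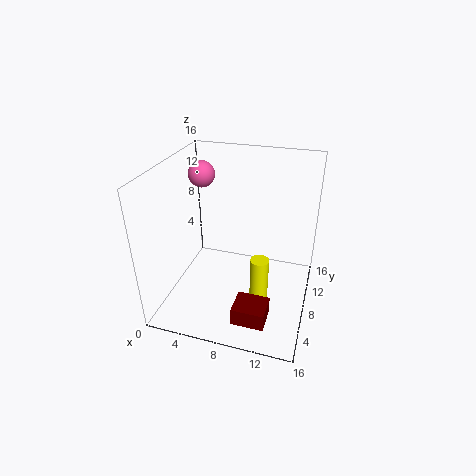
y_1 = 2, z_1 = 1, w_1 = 3.5, d_1 = 3, h_1 = 2, y_2 = 6, z_2 = 1, r_2 = 1, h_2 = 6, x_3 = 3, y_3 = 10.5, z_3 = 14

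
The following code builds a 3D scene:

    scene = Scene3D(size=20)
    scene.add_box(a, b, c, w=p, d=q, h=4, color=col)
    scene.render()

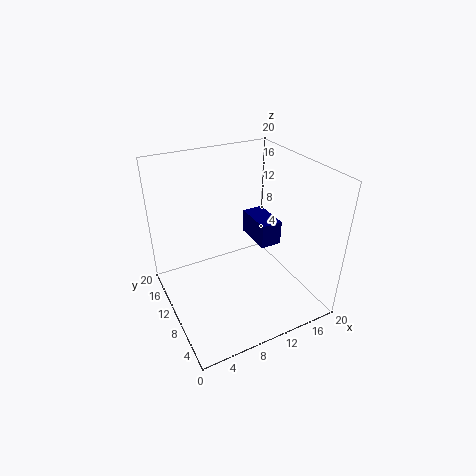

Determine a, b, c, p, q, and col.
a = 16
b = 13
c = 4.5
p = 3.5
q = 6.5
col = 'navy'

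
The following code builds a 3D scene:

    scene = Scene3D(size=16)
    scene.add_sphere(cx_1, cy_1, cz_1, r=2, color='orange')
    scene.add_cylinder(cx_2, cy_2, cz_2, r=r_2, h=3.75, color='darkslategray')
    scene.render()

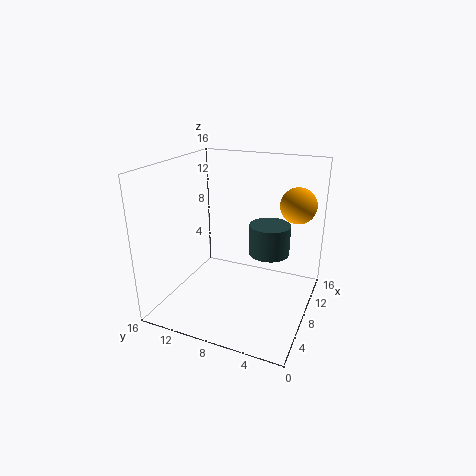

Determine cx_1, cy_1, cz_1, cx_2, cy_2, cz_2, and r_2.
cx_1 = 11.25; cy_1 = 2.25; cz_1 = 11.5; cx_2 = 12.5; cy_2 = 5.75; cz_2 = 4.5; r_2 = 2.5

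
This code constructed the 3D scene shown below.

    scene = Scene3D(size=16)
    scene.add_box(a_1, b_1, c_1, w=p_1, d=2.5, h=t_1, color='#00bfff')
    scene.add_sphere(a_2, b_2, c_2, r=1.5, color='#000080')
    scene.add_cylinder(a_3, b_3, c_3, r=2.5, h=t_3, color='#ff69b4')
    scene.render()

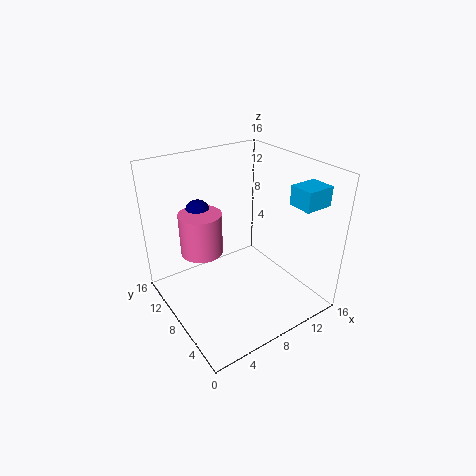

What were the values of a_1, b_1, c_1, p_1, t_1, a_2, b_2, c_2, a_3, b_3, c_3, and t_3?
a_1 = 11
b_1 = 1
c_1 = 13
p_1 = 3
t_1 = 2
a_2 = 6
b_2 = 13.5
c_2 = 9.5
a_3 = 5.5
b_3 = 12
c_3 = 5
t_3 = 5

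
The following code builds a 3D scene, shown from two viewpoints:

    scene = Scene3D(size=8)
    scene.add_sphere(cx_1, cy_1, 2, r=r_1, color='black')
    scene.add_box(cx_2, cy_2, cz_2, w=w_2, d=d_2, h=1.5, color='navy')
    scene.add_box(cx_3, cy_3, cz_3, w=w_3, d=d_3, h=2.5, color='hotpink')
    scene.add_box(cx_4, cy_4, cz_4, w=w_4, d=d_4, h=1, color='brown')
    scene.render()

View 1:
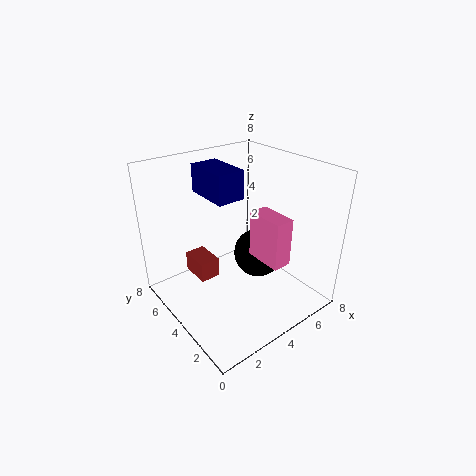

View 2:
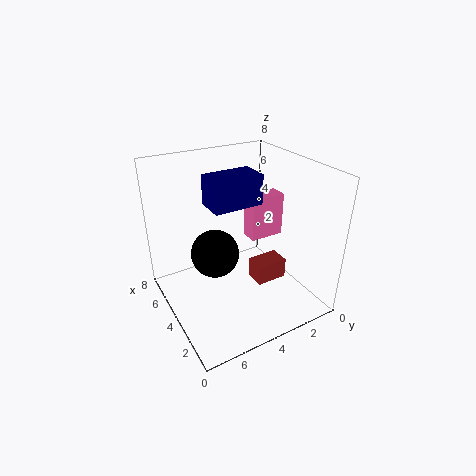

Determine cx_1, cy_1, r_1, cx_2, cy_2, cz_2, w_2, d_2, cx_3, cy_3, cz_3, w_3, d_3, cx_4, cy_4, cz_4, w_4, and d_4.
cx_1 = 6, cy_1 = 4.5, r_1 = 1.5, cx_2 = 2.5, cy_2 = 3.5, cz_2 = 6.5, w_2 = 1.5, d_2 = 2.5, cx_3 = 4, cy_3 = 1, cz_3 = 3.5, w_3 = 1, d_3 = 2, cx_4 = 1, cy_4 = 3, cz_4 = 3, w_4 = 1, d_4 = 1.5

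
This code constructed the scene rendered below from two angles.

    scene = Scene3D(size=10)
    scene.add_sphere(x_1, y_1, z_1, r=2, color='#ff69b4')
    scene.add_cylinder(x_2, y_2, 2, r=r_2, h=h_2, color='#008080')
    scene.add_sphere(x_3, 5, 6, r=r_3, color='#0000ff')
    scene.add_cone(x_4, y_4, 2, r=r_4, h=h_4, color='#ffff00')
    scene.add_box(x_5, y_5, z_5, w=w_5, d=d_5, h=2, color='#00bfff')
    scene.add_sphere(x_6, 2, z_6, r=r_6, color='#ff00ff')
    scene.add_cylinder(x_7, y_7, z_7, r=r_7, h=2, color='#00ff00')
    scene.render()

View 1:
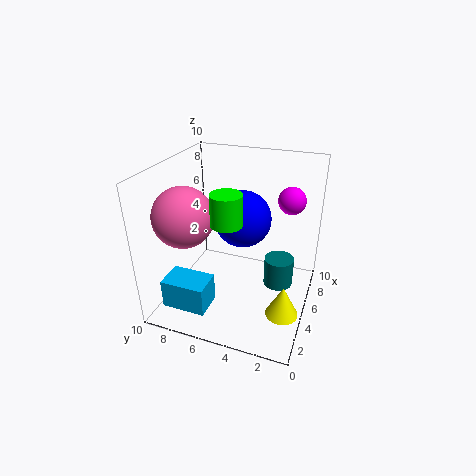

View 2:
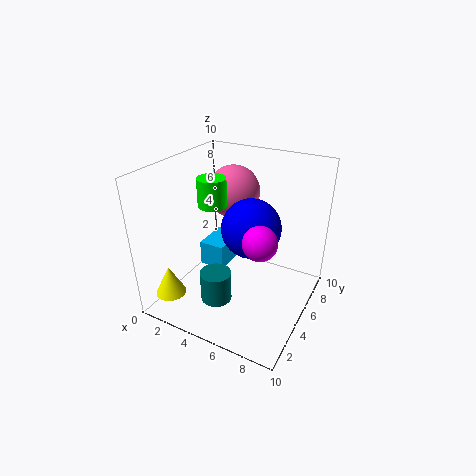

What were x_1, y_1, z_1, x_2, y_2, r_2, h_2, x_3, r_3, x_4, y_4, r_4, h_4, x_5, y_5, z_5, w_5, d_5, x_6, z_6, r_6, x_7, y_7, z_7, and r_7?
x_1 = 3
y_1 = 8
z_1 = 7
x_2 = 5
y_2 = 2
r_2 = 1
h_2 = 2
x_3 = 6
r_3 = 2
x_4 = 2
y_4 = 1
r_4 = 1
h_4 = 2
x_5 = 1
y_5 = 6
z_5 = 1
w_5 = 2
d_5 = 3
x_6 = 8
z_6 = 7
r_6 = 1
x_7 = 3
y_7 = 5
z_7 = 7
r_7 = 1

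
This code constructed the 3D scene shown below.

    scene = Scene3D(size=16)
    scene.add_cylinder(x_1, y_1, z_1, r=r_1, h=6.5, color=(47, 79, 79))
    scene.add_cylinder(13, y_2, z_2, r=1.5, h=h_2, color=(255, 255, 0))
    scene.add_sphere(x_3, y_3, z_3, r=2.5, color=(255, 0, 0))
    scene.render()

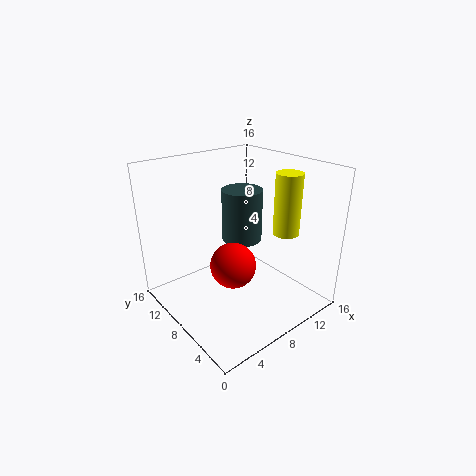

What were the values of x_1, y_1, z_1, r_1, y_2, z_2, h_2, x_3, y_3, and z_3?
x_1 = 11.5, y_1 = 11.5, z_1 = 5.5, r_1 = 2.5, y_2 = 5.5, z_2 = 8, h_2 = 7, x_3 = 6.5, y_3 = 7, z_3 = 5.5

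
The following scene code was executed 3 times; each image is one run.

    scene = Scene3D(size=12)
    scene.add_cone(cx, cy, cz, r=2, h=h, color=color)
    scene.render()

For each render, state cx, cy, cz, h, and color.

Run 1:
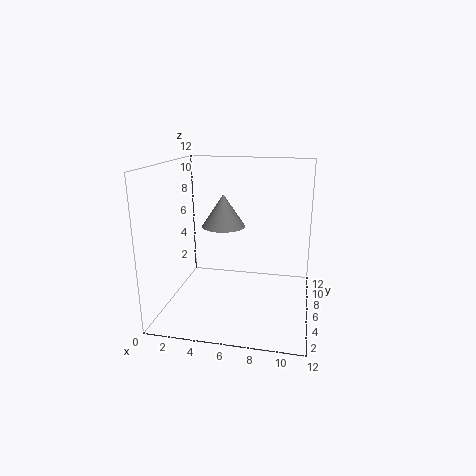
cx = 4; cy = 9; cz = 6; h = 3; color = 'gray'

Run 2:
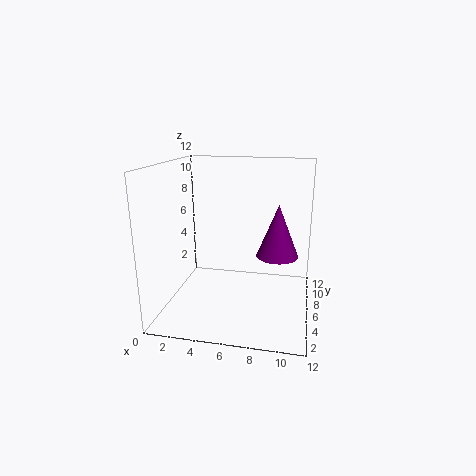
cx = 9; cy = 10; cz = 3; h = 5; color = 'purple'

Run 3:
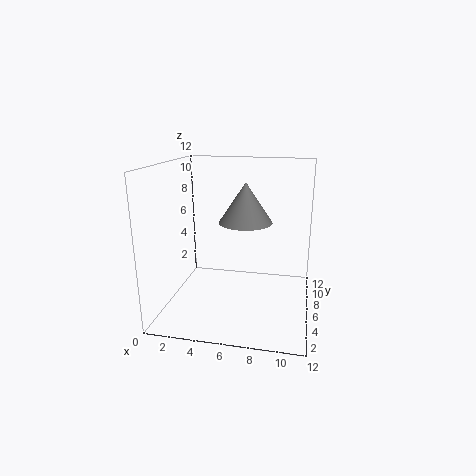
cx = 7; cy = 4; cz = 8; h = 3; color = 'gray'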